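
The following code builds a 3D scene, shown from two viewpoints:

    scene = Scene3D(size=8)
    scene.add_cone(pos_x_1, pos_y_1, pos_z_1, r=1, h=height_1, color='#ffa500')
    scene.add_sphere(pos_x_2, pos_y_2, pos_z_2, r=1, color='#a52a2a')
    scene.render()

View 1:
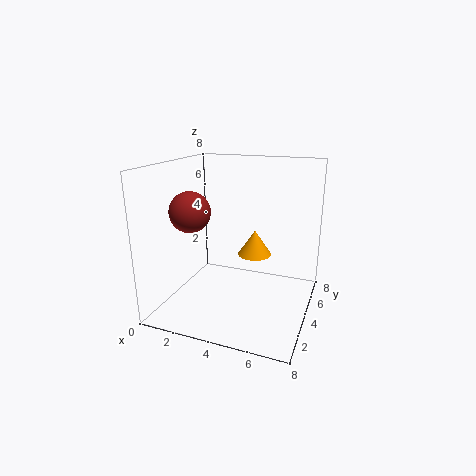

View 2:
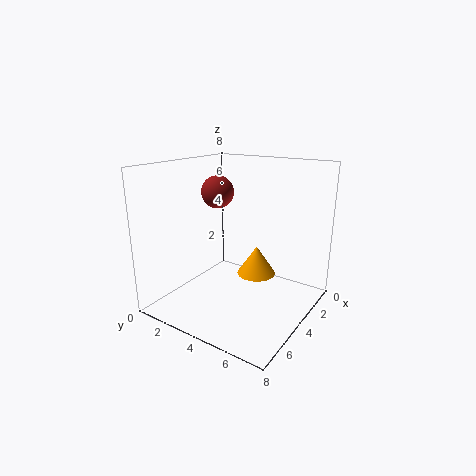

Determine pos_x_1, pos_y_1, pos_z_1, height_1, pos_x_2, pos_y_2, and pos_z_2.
pos_x_1 = 4.5; pos_y_1 = 5.5; pos_z_1 = 2.5; height_1 = 1.5; pos_x_2 = 2.5; pos_y_2 = 1.5; pos_z_2 = 6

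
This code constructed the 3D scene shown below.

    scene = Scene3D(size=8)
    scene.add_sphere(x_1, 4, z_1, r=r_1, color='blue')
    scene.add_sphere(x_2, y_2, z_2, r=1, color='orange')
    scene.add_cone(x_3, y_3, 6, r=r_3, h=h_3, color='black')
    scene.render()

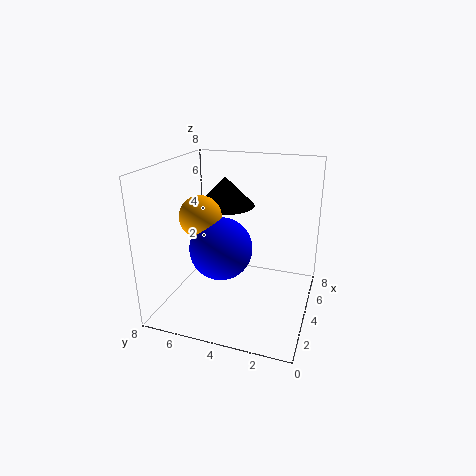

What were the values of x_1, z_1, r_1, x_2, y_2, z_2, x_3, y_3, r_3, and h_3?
x_1 = 1.5, z_1 = 4.5, r_1 = 1.5, x_2 = 1.5, y_2 = 5, z_2 = 6, x_3 = 3.5, y_3 = 4.5, r_3 = 1.5, h_3 = 1.5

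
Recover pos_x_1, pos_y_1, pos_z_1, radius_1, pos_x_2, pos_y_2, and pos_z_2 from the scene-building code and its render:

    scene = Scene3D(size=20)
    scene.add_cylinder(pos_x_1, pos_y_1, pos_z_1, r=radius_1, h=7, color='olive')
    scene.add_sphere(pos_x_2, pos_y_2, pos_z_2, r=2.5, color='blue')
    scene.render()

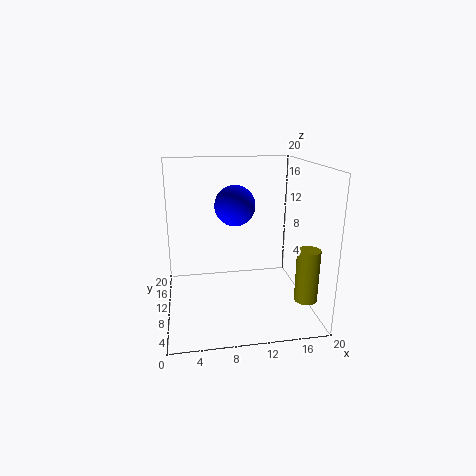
pos_x_1 = 18
pos_y_1 = 4
pos_z_1 = 3
radius_1 = 1.5
pos_x_2 = 9
pos_y_2 = 6.5
pos_z_2 = 15.5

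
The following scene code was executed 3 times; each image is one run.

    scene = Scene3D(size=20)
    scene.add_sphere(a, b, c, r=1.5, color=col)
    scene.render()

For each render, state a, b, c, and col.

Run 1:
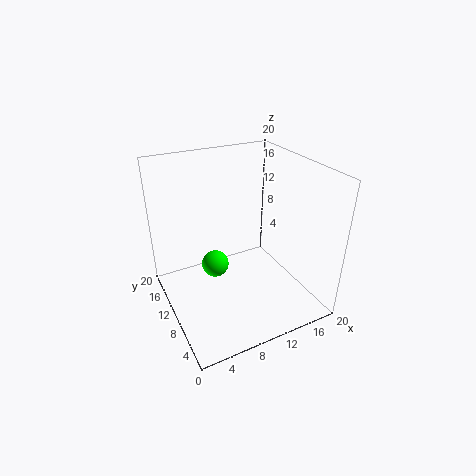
a = 4; b = 4; c = 11.5; col = 'lime'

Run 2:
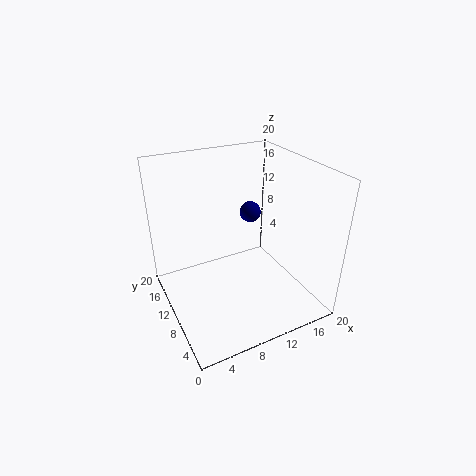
a = 13; b = 12; c = 12.5; col = 'navy'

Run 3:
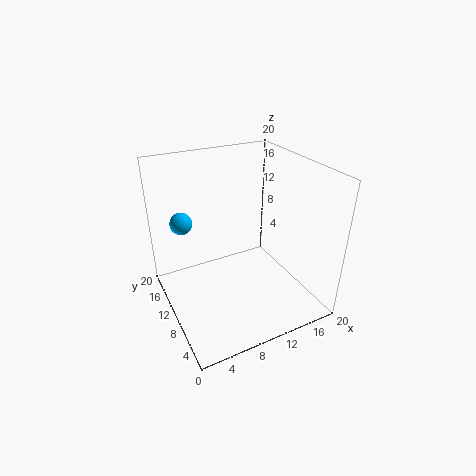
a = 3; b = 13; c = 12.5; col = 'deepskyblue'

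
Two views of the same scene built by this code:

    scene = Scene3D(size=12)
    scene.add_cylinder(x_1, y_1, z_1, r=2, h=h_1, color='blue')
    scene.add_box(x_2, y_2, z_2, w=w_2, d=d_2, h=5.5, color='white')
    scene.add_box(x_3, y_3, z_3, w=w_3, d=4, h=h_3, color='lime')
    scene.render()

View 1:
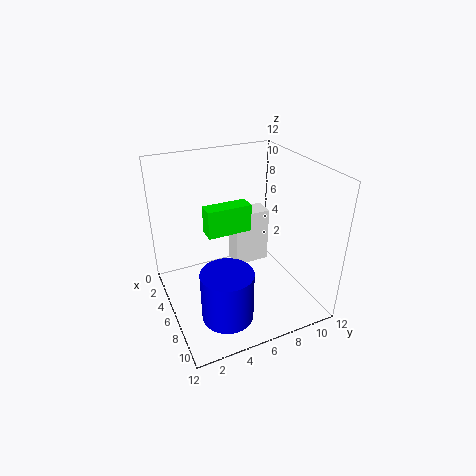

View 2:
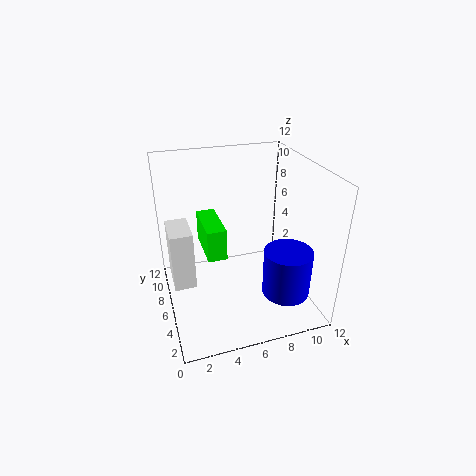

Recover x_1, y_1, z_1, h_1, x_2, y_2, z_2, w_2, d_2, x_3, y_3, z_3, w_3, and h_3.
x_1 = 9.5, y_1 = 3.5, z_1 = 1.5, h_1 = 4, x_2 = 0.5, y_2 = 7.5, z_2 = 0.5, w_2 = 2, d_2 = 3.5, x_3 = 3, y_3 = 4, z_3 = 5.5, w_3 = 1.5, h_3 = 2.5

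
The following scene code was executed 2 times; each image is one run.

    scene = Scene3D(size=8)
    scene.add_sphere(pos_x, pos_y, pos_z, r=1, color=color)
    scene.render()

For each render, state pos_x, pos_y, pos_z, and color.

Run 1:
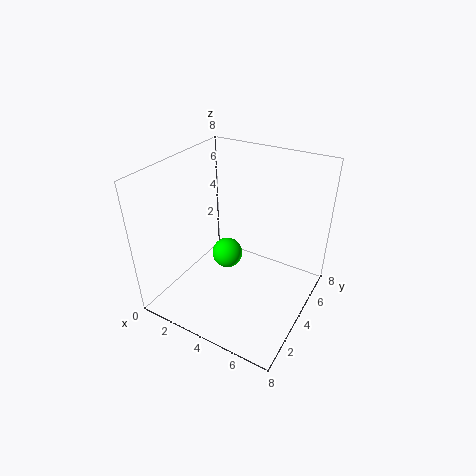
pos_x = 2; pos_y = 6; pos_z = 1; color = 'lime'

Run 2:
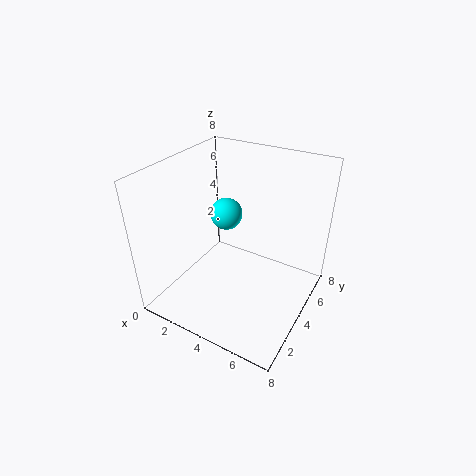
pos_x = 2; pos_y = 6; pos_z = 4; color = 'cyan'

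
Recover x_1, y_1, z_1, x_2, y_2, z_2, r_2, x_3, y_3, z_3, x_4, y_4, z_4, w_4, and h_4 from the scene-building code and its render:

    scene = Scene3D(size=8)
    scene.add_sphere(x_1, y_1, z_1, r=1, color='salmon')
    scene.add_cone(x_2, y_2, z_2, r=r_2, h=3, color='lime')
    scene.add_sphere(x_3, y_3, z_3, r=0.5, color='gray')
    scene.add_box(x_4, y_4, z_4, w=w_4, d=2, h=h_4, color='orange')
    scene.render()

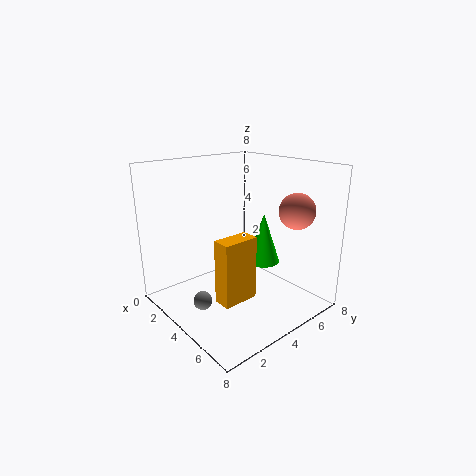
x_1 = 6; y_1 = 6.5; z_1 = 5.5; x_2 = 4; y_2 = 6; z_2 = 2; r_2 = 1; x_3 = 4; y_3 = 1.5; z_3 = 1; x_4 = 4.5; y_4 = 2; z_4 = 1; w_4 = 1; h_4 = 3.5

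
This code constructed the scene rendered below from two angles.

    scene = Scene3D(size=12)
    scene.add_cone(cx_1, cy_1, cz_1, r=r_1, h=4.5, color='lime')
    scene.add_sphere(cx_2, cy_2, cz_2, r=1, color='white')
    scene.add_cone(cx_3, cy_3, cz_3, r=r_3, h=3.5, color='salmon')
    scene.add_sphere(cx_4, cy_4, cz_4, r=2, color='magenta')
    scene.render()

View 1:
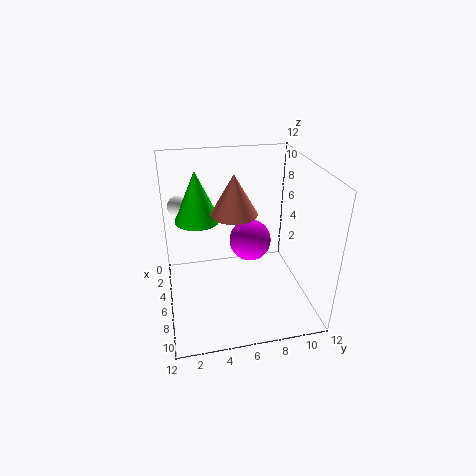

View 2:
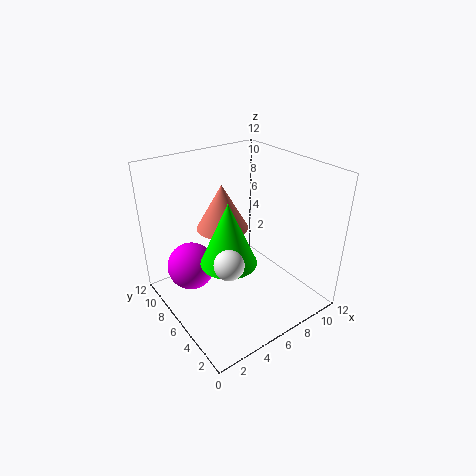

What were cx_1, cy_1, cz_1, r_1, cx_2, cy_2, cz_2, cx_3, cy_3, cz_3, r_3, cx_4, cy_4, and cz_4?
cx_1 = 3, cy_1 = 3, cz_1 = 6.5, r_1 = 2, cx_2 = 2, cy_2 = 1.5, cz_2 = 7.5, cx_3 = 4.5, cy_3 = 6, cz_3 = 7.5, r_3 = 2, cx_4 = 2.5, cy_4 = 8, cz_4 = 3.5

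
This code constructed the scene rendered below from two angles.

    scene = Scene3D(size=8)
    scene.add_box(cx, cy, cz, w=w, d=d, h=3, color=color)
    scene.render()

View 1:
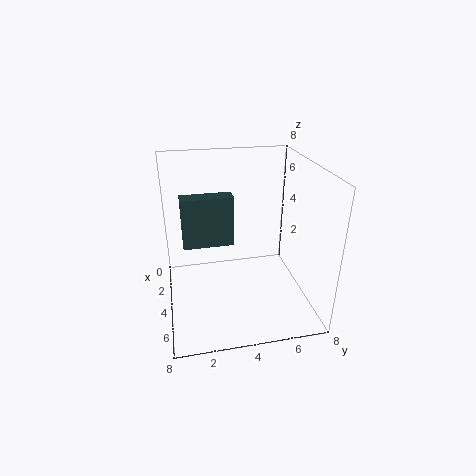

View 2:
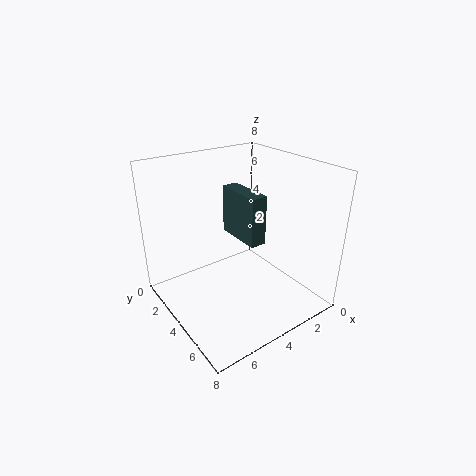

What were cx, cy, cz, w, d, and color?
cx = 2
cy = 1
cz = 3
w = 1
d = 3
color = 'darkslategray'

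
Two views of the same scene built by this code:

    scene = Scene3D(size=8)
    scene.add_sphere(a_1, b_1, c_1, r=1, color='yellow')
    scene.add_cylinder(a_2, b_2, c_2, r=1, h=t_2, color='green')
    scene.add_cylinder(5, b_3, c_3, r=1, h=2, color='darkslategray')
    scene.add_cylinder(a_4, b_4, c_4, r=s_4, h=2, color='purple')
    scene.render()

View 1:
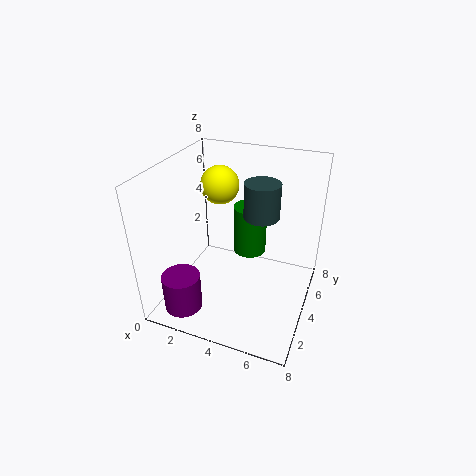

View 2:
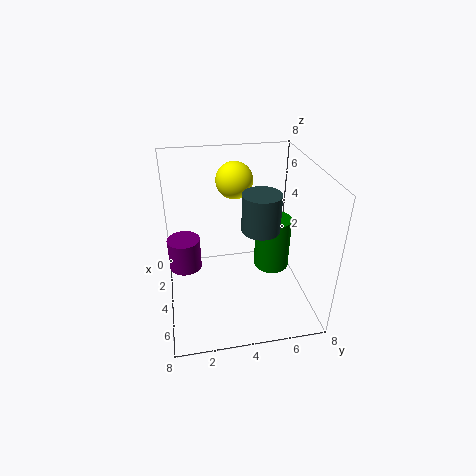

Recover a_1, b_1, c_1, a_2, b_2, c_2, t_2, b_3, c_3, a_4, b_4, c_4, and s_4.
a_1 = 3, b_1 = 4, c_1 = 7, a_2 = 4, b_2 = 6, c_2 = 2, t_2 = 3, b_3 = 5, c_3 = 5, a_4 = 2, b_4 = 1, c_4 = 1, s_4 = 1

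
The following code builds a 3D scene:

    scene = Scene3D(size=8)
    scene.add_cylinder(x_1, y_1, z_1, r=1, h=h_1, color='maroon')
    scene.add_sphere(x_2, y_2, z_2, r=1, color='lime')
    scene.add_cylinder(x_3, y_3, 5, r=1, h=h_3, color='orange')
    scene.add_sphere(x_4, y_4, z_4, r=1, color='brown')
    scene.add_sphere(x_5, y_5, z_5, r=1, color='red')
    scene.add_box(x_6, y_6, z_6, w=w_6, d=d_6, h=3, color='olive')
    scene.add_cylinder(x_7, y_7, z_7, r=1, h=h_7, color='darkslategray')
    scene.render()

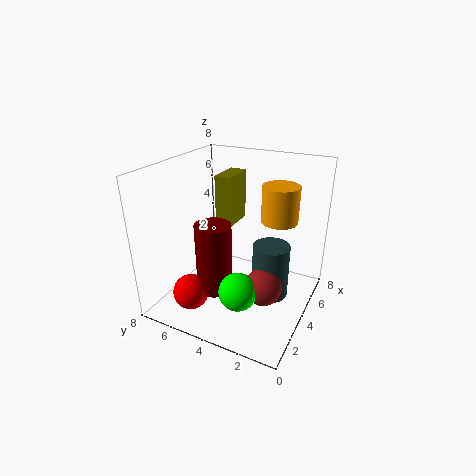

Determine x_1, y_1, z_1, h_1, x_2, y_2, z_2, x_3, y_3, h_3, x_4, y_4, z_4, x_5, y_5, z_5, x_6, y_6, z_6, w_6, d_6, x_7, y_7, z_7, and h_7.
x_1 = 3; y_1 = 5; z_1 = 1; h_1 = 4; x_2 = 2; y_2 = 3; z_2 = 2; x_3 = 5; y_3 = 2; h_3 = 2; x_4 = 3; y_4 = 2; z_4 = 2; x_5 = 2; y_5 = 6; z_5 = 1; x_6 = 5; y_6 = 5; z_6 = 4; w_6 = 2; d_6 = 1; x_7 = 4; y_7 = 2; z_7 = 1; h_7 = 3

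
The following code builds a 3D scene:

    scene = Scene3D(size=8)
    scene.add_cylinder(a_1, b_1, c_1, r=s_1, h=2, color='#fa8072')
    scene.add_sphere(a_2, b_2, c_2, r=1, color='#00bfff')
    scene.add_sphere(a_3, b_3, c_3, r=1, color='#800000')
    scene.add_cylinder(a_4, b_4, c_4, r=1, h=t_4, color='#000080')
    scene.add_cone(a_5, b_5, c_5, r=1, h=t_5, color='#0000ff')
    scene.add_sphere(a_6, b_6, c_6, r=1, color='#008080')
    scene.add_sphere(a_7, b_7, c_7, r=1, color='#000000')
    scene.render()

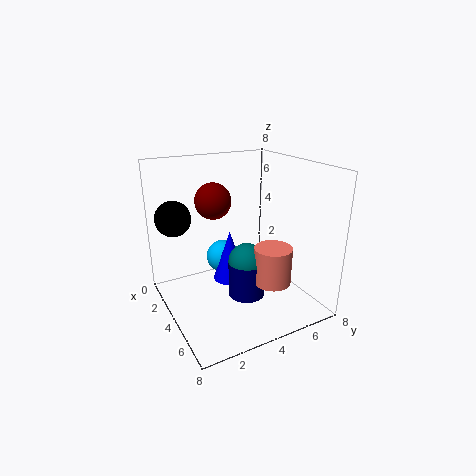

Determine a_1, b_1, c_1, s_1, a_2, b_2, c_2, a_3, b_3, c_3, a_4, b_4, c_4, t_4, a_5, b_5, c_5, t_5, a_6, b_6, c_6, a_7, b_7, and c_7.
a_1 = 6
b_1 = 5
c_1 = 2
s_1 = 1
a_2 = 2
b_2 = 4
c_2 = 2
a_3 = 3
b_3 = 3
c_3 = 6
a_4 = 5
b_4 = 4
c_4 = 1
t_4 = 2
a_5 = 3
b_5 = 4
c_5 = 1
t_5 = 3
a_6 = 5
b_6 = 4
c_6 = 3
a_7 = 2
b_7 = 1
c_7 = 5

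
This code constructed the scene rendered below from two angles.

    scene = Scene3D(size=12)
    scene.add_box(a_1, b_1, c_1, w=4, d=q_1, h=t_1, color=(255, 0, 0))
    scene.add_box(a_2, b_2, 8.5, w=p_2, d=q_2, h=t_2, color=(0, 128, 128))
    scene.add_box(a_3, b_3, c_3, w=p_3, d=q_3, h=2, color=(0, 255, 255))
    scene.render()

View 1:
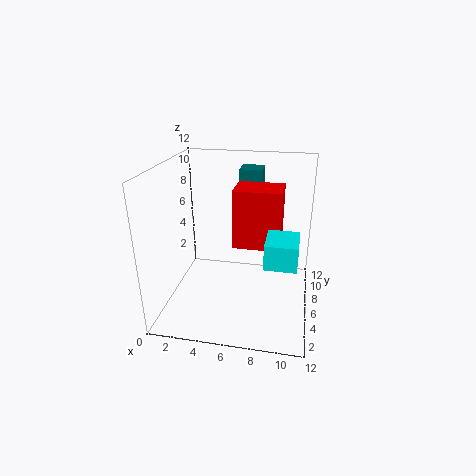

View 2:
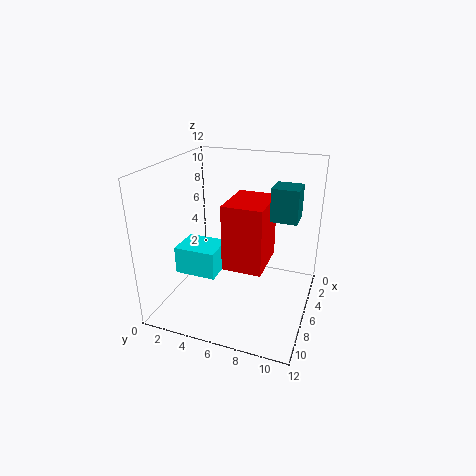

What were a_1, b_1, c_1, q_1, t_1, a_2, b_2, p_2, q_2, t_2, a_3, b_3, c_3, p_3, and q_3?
a_1 = 5.5, b_1 = 6, c_1 = 5, q_1 = 3, t_1 = 5, a_2 = 5.5, b_2 = 9, p_2 = 2, q_2 = 2, t_2 = 2.5, a_3 = 8.5, b_3 = 3, c_3 = 5, p_3 = 2.5, q_3 = 3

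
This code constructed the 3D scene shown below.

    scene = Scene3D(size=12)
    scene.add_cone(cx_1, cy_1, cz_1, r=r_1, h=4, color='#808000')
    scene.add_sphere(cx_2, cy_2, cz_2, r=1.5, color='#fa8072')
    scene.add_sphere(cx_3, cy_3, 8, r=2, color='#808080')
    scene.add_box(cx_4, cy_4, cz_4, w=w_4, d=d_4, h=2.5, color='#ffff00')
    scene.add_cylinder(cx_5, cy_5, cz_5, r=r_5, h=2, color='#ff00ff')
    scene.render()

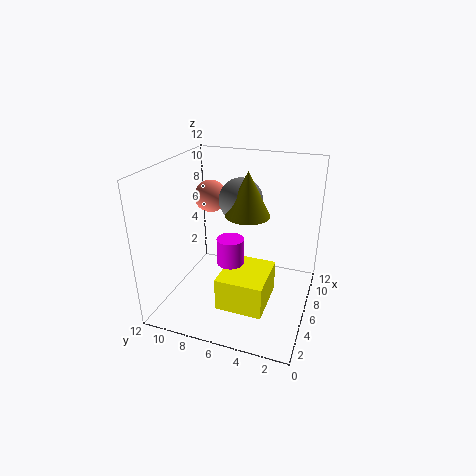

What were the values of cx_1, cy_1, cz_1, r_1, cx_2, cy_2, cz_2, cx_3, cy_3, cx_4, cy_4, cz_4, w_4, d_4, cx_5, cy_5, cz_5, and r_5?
cx_1 = 8.5
cy_1 = 6
cz_1 = 7
r_1 = 2
cx_2 = 9.5
cy_2 = 10
cz_2 = 8
cx_3 = 9.5
cy_3 = 7
cx_4 = 1
cy_4 = 2.5
cz_4 = 2.5
w_4 = 4
d_4 = 3.5
cx_5 = 3
cy_5 = 5.5
cz_5 = 5.5
r_5 = 1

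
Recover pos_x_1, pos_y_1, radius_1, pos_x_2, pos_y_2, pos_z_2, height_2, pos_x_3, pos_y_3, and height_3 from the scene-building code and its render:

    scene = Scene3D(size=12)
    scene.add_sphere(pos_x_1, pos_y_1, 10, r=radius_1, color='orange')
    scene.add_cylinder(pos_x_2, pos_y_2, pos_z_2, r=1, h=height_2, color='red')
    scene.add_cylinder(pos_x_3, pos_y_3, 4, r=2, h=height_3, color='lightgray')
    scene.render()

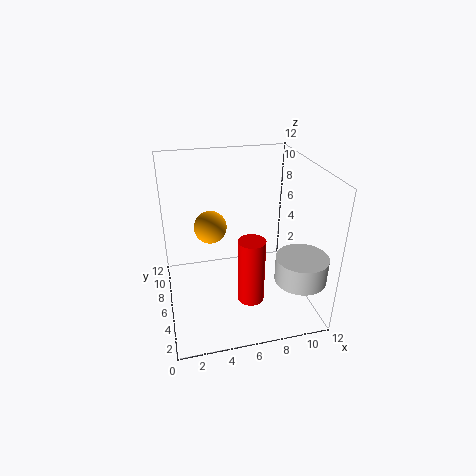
pos_x_1 = 3, pos_y_1 = 1, radius_1 = 1, pos_x_2 = 6, pos_y_2 = 2, pos_z_2 = 3, height_2 = 5, pos_x_3 = 10, pos_y_3 = 2, height_3 = 2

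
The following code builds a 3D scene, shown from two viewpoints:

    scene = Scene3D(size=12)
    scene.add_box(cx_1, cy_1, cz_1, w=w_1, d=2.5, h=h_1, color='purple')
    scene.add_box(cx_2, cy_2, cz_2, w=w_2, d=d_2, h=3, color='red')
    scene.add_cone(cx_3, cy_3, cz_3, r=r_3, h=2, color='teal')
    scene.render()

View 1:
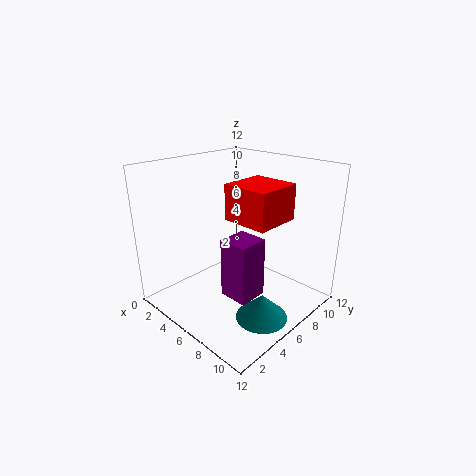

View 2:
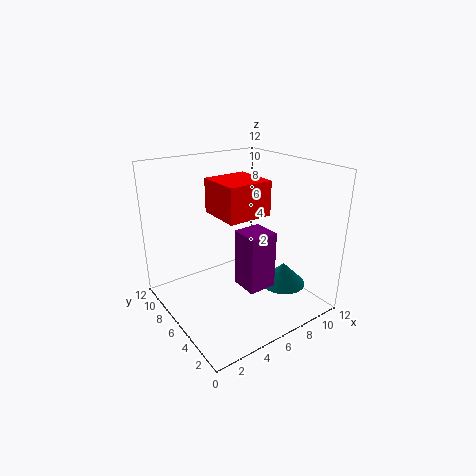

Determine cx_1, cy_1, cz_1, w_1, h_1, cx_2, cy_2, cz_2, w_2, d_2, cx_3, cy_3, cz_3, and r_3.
cx_1 = 6; cy_1 = 4; cz_1 = 1.5; w_1 = 2.5; h_1 = 5; cx_2 = 5; cy_2 = 5.5; cz_2 = 7.5; w_2 = 4; d_2 = 4; cx_3 = 10; cy_3 = 4.5; cz_3 = 1; r_3 = 2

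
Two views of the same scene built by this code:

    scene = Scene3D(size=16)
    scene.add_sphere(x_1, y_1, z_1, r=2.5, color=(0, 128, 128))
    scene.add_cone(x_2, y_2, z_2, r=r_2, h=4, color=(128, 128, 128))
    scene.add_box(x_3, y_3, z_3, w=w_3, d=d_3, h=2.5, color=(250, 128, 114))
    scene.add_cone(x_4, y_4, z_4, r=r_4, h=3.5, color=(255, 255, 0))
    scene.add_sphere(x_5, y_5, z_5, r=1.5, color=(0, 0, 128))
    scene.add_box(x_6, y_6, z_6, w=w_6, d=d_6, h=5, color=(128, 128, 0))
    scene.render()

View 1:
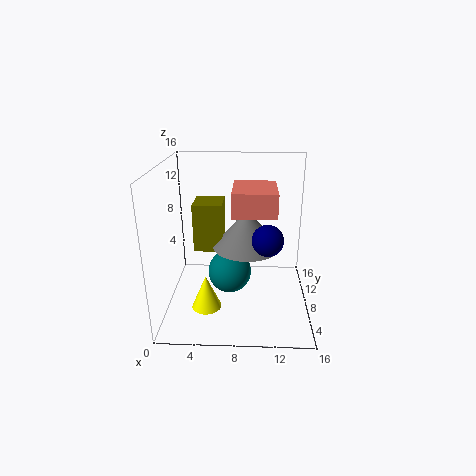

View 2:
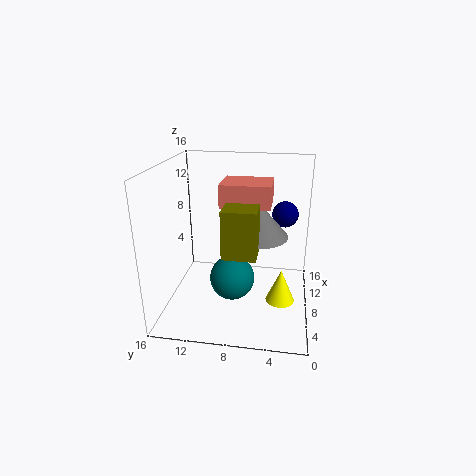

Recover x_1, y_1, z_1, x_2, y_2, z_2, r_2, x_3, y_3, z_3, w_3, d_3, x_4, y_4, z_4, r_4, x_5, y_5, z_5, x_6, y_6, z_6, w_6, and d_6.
x_1 = 7
y_1 = 8.5
z_1 = 3.5
x_2 = 9
y_2 = 6
z_2 = 8
r_2 = 3.5
x_3 = 7.5
y_3 = 4.5
z_3 = 11.5
w_3 = 4.5
d_3 = 5.5
x_4 = 5
y_4 = 3
z_4 = 2.5
r_4 = 1.5
x_5 = 11
y_5 = 3
z_5 = 10
x_6 = 3.5
y_6 = 5.5
z_6 = 7.5
w_6 = 3
d_6 = 3.5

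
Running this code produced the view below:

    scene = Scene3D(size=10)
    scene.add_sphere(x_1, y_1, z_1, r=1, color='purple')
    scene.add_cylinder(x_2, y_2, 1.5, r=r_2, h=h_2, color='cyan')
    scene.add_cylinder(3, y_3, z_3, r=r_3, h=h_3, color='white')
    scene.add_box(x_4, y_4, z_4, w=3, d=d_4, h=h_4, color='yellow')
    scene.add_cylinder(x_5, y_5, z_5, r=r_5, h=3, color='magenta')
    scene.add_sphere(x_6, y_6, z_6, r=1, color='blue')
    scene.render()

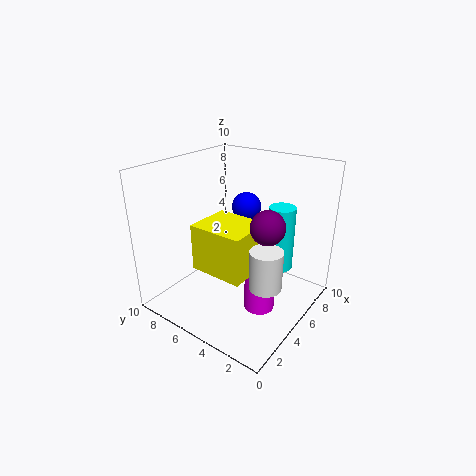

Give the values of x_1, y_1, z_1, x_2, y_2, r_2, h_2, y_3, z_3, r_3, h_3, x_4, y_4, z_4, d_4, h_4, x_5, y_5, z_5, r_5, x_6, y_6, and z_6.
x_1 = 3, y_1 = 1.5, z_1 = 7.5, x_2 = 8.5, y_2 = 3.5, r_2 = 1, h_2 = 5, y_3 = 1.5, z_3 = 3.5, r_3 = 1, h_3 = 2.5, x_4 = 1.5, y_4 = 2.5, z_4 = 4, d_4 = 3.5, h_4 = 3, x_5 = 4, y_5 = 2.5, z_5 = 1, r_5 = 1, x_6 = 6, y_6 = 5, z_6 = 7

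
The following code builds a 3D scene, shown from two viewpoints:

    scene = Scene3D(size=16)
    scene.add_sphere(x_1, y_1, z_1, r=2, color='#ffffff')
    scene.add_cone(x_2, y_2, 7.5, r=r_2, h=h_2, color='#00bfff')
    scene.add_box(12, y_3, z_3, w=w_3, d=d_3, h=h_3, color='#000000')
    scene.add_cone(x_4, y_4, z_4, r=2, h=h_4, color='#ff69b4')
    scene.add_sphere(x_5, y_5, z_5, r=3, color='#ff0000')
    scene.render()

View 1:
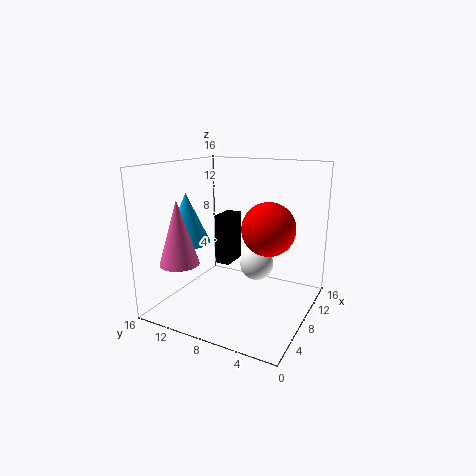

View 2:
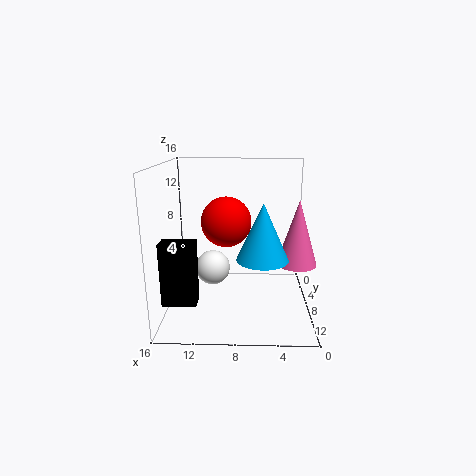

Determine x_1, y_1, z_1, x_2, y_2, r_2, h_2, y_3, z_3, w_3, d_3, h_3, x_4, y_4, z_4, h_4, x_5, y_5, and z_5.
x_1 = 11; y_1 = 7; z_1 = 4; x_2 = 5.5; y_2 = 13; r_2 = 2.5; h_2 = 5.5; y_3 = 11.5; z_3 = 2.5; w_3 = 3.5; d_3 = 2; h_3 = 6.5; x_4 = 2; y_4 = 11.5; z_4 = 6.5; h_4 = 6.5; x_5 = 9.5; y_5 = 5; z_5 = 9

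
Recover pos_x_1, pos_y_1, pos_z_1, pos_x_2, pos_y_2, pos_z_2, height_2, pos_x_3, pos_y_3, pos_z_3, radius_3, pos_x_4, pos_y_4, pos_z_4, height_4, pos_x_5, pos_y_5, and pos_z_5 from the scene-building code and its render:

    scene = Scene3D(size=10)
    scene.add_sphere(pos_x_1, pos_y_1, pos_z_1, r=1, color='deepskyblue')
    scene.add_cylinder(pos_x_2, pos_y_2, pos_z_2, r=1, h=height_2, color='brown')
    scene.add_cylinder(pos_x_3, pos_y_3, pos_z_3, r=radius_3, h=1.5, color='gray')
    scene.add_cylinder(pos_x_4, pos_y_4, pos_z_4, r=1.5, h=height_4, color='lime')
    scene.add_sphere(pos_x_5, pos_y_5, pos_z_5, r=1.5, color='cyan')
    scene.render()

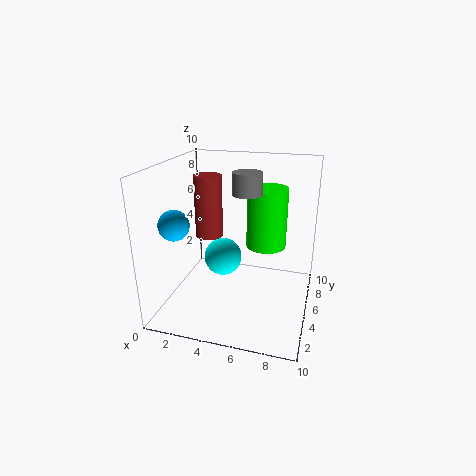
pos_x_1 = 1.5, pos_y_1 = 2.5, pos_z_1 = 6.5, pos_x_2 = 2.5, pos_y_2 = 6, pos_z_2 = 4.5, height_2 = 4.5, pos_x_3 = 5.5, pos_y_3 = 5.5, pos_z_3 = 8, radius_3 = 1, pos_x_4 = 6.5, pos_y_4 = 7.5, pos_z_4 = 3.5, height_4 = 4.5, pos_x_5 = 3, pos_y_5 = 7.5, pos_z_5 = 2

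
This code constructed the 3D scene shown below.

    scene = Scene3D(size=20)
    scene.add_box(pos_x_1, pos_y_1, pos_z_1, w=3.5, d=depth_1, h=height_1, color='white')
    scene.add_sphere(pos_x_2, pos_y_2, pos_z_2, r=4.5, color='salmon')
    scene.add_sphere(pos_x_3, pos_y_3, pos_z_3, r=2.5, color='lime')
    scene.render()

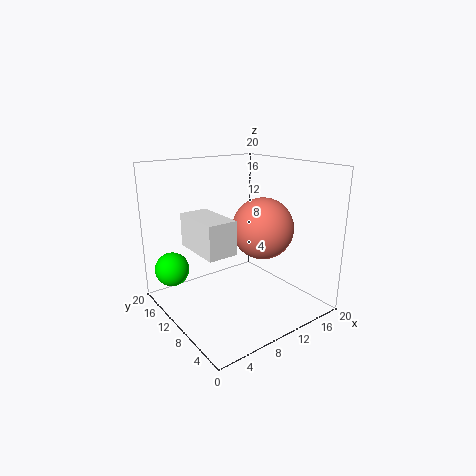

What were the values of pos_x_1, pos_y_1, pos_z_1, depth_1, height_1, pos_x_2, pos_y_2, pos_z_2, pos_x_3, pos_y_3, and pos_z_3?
pos_x_1 = 1.5; pos_y_1 = 3.5; pos_z_1 = 11; depth_1 = 6.5; height_1 = 4; pos_x_2 = 14.5; pos_y_2 = 10; pos_z_2 = 10.5; pos_x_3 = 3; pos_y_3 = 17; pos_z_3 = 4.5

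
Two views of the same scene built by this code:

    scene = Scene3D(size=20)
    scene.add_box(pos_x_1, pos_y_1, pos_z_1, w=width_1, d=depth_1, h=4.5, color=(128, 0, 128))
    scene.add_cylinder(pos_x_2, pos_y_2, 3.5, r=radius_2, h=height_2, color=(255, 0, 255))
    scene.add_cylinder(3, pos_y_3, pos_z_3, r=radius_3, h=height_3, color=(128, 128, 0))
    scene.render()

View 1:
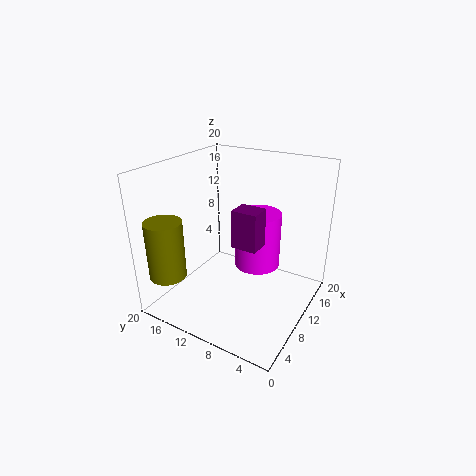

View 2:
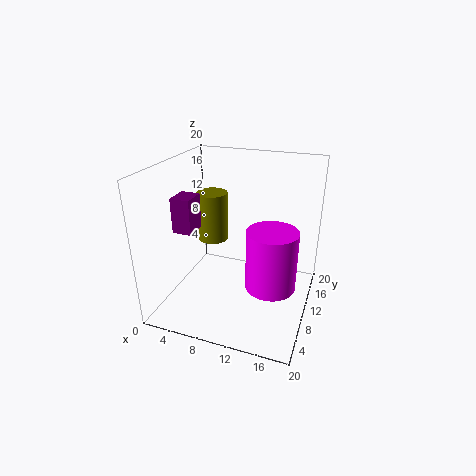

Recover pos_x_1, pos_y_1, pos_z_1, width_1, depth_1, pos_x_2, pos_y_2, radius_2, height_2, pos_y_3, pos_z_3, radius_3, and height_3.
pos_x_1 = 3.5
pos_y_1 = 4
pos_z_1 = 12.5
width_1 = 2.5
depth_1 = 3
pos_x_2 = 15
pos_y_2 = 9.5
radius_2 = 3.5
height_2 = 8.5
pos_y_3 = 17
pos_z_3 = 5.5
radius_3 = 2.5
height_3 = 8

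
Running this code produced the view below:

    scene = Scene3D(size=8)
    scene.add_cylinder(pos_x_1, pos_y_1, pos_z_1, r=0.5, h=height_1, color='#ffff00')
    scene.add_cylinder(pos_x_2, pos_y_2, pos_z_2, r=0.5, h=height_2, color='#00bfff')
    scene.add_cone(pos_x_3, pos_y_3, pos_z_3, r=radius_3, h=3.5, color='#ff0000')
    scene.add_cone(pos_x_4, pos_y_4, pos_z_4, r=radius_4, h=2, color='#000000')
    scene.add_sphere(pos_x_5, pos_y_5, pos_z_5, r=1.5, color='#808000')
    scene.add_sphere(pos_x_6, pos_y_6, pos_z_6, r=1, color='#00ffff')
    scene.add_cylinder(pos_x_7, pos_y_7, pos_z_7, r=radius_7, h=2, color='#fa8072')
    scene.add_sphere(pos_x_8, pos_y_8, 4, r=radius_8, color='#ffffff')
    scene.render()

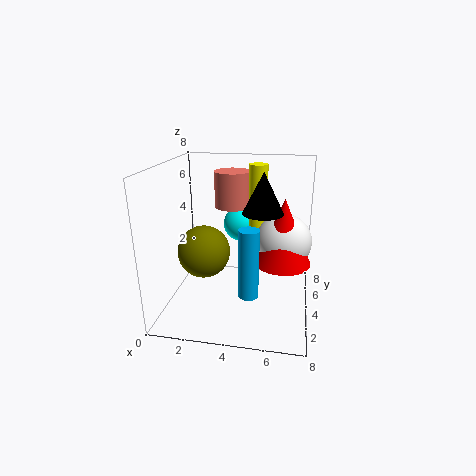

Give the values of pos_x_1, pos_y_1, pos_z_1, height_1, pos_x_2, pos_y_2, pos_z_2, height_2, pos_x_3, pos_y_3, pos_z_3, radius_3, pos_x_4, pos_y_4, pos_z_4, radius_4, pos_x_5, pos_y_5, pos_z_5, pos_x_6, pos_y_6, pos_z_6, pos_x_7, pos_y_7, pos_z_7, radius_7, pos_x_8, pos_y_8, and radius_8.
pos_x_1 = 5, pos_y_1 = 4.5, pos_z_1 = 4.5, height_1 = 3.5, pos_x_2 = 5, pos_y_2 = 1.5, pos_z_2 = 2, height_2 = 3.5, pos_x_3 = 6.5, pos_y_3 = 3.5, pos_z_3 = 3, radius_3 = 1.5, pos_x_4 = 5.5, pos_y_4 = 2.5, pos_z_4 = 6, radius_4 = 1, pos_x_5 = 2, pos_y_5 = 4, pos_z_5 = 3, pos_x_6 = 4, pos_y_6 = 5, pos_z_6 = 4.5, pos_x_7 = 3.5, pos_y_7 = 5, pos_z_7 = 5.5, radius_7 = 1, pos_x_8 = 6.5, pos_y_8 = 4, radius_8 = 1.5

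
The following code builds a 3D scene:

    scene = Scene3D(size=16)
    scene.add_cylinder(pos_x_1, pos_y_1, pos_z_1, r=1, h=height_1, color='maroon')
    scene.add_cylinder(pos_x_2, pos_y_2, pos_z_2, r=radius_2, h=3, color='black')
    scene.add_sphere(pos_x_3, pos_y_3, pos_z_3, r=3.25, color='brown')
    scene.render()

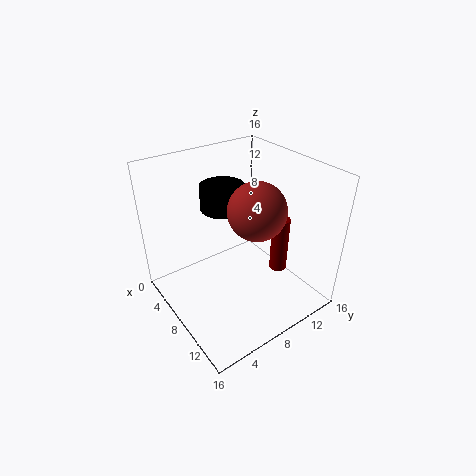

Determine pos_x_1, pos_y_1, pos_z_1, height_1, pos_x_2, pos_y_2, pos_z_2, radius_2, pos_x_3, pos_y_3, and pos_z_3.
pos_x_1 = 10.25, pos_y_1 = 12.25, pos_z_1 = 3.5, height_1 = 6.5, pos_x_2 = 2.75, pos_y_2 = 9.5, pos_z_2 = 9, radius_2 = 2.75, pos_x_3 = 8.75, pos_y_3 = 10, pos_z_3 = 11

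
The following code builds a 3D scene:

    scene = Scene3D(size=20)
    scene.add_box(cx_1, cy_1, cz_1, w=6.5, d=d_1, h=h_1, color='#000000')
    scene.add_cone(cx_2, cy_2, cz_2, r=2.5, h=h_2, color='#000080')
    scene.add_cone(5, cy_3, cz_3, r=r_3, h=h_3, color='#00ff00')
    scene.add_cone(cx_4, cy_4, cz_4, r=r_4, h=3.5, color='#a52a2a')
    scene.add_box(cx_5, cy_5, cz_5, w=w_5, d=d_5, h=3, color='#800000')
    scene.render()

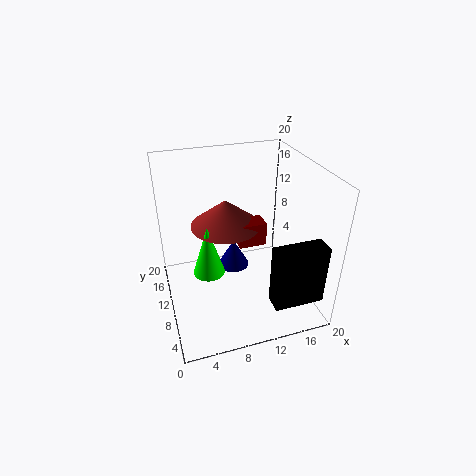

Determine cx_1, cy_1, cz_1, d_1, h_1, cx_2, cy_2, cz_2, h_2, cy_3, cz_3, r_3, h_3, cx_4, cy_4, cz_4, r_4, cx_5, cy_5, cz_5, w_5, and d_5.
cx_1 = 12; cy_1 = 0.5; cz_1 = 4.5; d_1 = 2.5; h_1 = 8; cx_2 = 11; cy_2 = 15.5; cz_2 = 1.5; h_2 = 4.5; cy_3 = 6.5; cz_3 = 8; r_3 = 2; h_3 = 6.5; cx_4 = 8; cy_4 = 9; cz_4 = 13; r_4 = 4.5; cx_5 = 9; cy_5 = 6; cz_5 = 11; w_5 = 3.5; d_5 = 2.5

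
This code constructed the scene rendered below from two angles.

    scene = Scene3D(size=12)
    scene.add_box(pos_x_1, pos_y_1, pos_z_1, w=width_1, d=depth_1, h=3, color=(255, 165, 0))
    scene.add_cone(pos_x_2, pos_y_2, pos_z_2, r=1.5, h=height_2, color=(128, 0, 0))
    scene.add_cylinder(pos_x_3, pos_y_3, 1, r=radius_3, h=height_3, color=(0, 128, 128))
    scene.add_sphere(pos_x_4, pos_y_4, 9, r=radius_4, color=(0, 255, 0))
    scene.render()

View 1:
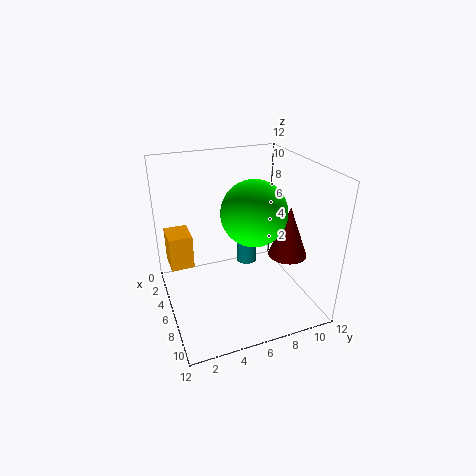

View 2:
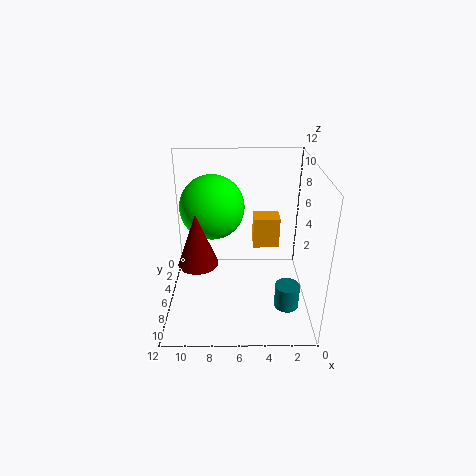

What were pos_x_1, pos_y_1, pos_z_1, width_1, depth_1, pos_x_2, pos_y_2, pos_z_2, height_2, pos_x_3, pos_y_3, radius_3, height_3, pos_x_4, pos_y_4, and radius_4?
pos_x_1 = 2, pos_y_1 = 0.5, pos_z_1 = 3, width_1 = 2.5, depth_1 = 2, pos_x_2 = 9, pos_y_2 = 9, pos_z_2 = 5.5, height_2 = 4, pos_x_3 = 2, pos_y_3 = 8.5, radius_3 = 1, height_3 = 2, pos_x_4 = 8, pos_y_4 = 6.5, radius_4 = 2.5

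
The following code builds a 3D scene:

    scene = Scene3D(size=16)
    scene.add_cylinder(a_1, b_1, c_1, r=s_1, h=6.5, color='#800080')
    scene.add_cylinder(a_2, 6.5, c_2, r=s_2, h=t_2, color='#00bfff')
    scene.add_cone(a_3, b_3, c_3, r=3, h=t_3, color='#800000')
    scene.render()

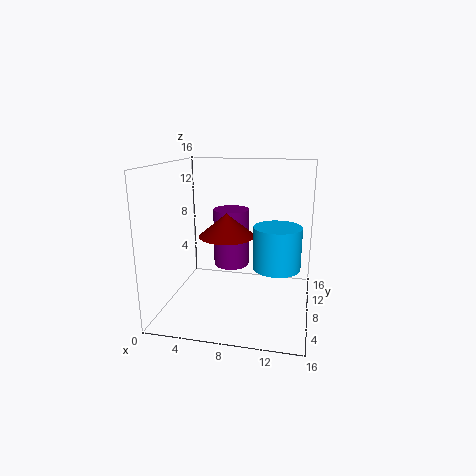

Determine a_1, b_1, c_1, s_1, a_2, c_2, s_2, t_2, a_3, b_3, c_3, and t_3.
a_1 = 7; b_1 = 9; c_1 = 4.5; s_1 = 2; a_2 = 12.5; c_2 = 5.5; s_2 = 2.5; t_2 = 4.5; a_3 = 7; b_3 = 7; c_3 = 8.5; t_3 = 2.5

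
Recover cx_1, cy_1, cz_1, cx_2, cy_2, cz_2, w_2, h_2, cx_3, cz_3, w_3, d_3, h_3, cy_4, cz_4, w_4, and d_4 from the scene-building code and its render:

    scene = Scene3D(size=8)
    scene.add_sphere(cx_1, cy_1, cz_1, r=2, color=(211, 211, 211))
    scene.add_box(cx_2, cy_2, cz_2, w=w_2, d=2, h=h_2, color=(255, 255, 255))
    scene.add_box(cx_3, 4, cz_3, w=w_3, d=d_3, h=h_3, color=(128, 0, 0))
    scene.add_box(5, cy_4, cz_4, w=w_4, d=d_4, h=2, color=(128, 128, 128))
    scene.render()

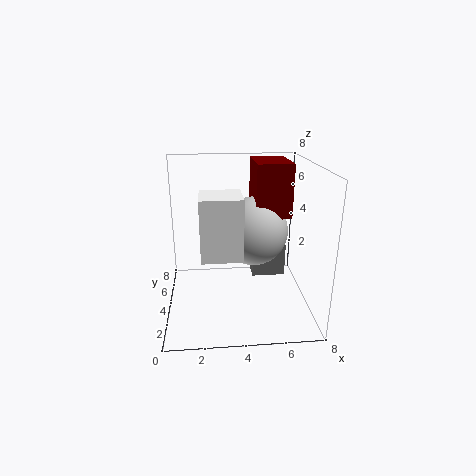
cx_1 = 5, cy_1 = 5, cz_1 = 4, cx_2 = 2, cy_2 = 1, cz_2 = 4, w_2 = 2, h_2 = 3, cx_3 = 5, cz_3 = 5, w_3 = 2, d_3 = 3, h_3 = 3, cy_4 = 5, cz_4 = 1, w_4 = 2, d_4 = 2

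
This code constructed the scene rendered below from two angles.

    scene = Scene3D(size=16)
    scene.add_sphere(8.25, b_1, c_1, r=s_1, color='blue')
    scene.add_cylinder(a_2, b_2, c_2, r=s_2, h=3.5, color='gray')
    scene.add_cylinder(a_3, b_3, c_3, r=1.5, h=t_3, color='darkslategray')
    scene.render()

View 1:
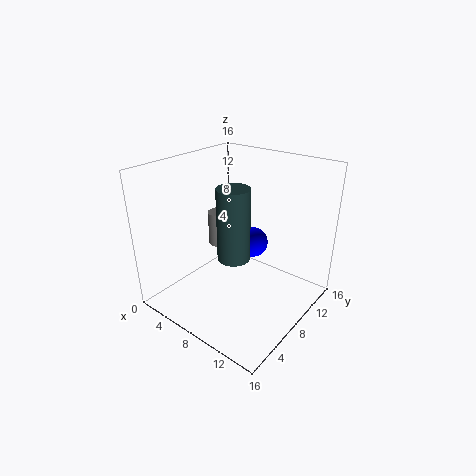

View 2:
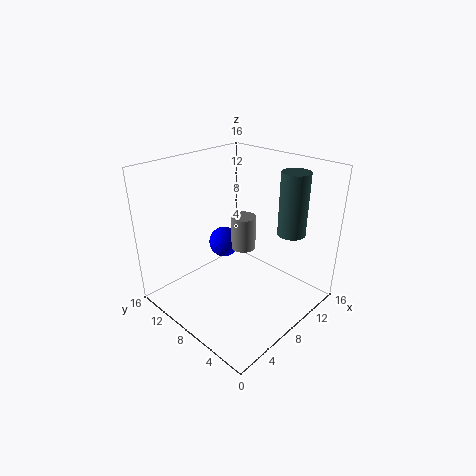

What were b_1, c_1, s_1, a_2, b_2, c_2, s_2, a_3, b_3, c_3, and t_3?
b_1 = 10.5; c_1 = 6.5; s_1 = 1.75; a_2 = 7; b_2 = 6.25; c_2 = 8; s_2 = 1.25; a_3 = 11.25; b_3 = 3.25; c_3 = 9; t_3 = 6.75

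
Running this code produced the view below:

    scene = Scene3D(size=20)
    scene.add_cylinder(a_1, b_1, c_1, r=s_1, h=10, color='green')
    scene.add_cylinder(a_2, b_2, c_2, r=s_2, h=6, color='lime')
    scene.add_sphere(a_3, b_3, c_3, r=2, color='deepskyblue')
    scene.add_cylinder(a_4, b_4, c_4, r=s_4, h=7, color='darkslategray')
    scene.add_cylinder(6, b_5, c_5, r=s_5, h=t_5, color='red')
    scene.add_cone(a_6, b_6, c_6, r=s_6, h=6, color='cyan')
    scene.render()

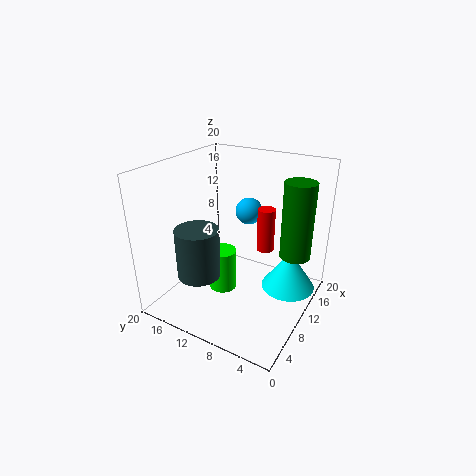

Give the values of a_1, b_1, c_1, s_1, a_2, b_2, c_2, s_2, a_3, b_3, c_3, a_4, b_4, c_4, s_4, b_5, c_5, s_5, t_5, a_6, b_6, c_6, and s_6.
a_1 = 11; b_1 = 2; c_1 = 9; s_1 = 2; a_2 = 9; b_2 = 12; c_2 = 2; s_2 = 2; a_3 = 15; b_3 = 11; c_3 = 12; a_4 = 6; b_4 = 14; c_4 = 5; s_4 = 3; b_5 = 4; c_5 = 12; s_5 = 1; t_5 = 5; a_6 = 15; b_6 = 4; c_6 = 1; s_6 = 4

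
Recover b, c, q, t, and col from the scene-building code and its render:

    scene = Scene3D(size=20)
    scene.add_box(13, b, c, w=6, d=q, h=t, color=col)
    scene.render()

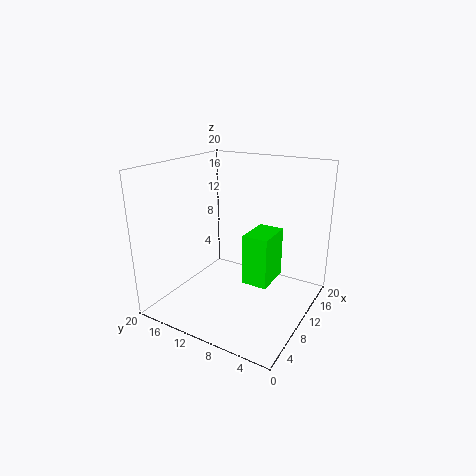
b = 7; c = 1; q = 4; t = 8; col = 'lime'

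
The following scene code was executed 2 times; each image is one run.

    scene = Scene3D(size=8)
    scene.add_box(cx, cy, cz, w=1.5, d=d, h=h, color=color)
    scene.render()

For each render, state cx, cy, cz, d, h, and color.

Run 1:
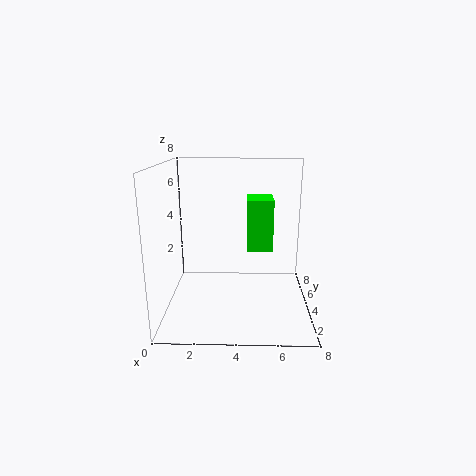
cx = 4.5, cy = 4.5, cz = 3, d = 2, h = 3, color = 'lime'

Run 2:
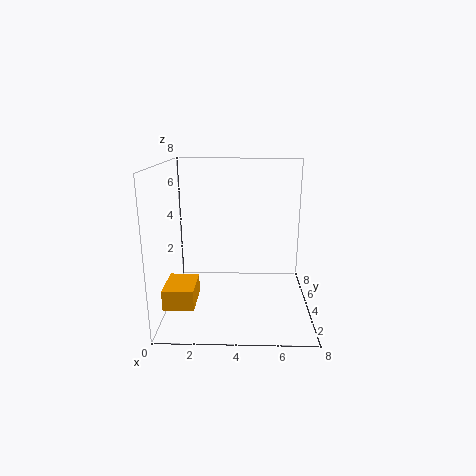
cx = 0.5, cy = 0.5, cz = 1.5, d = 2, h = 1, color = 'orange'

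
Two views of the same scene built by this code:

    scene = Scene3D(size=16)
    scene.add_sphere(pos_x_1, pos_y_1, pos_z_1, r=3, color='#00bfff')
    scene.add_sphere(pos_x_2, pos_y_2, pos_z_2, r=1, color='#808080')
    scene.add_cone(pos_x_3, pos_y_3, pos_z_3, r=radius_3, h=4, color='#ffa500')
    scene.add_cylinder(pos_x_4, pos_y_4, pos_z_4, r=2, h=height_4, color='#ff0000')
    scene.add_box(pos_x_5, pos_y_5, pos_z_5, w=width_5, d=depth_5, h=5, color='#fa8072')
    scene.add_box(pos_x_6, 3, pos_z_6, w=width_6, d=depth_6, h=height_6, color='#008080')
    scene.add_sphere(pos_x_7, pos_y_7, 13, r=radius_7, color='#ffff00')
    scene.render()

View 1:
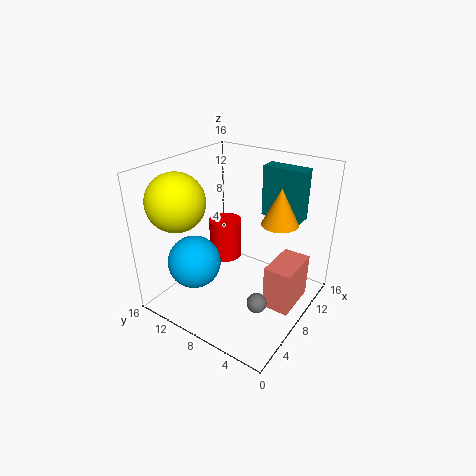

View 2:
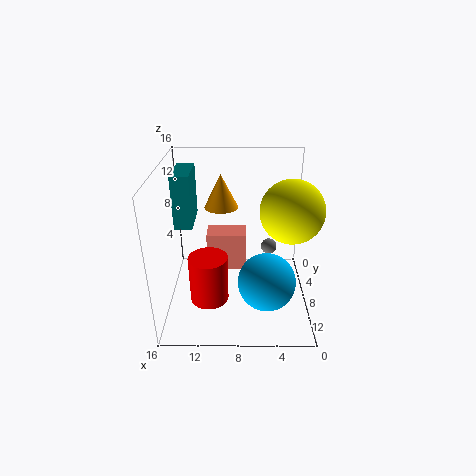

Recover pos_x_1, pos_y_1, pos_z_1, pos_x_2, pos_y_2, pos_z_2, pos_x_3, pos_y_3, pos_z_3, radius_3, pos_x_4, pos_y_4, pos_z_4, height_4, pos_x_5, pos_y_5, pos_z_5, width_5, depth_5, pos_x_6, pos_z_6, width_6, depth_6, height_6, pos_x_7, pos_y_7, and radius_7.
pos_x_1 = 5, pos_y_1 = 12, pos_z_1 = 5, pos_x_2 = 4, pos_y_2 = 3, pos_z_2 = 4, pos_x_3 = 10, pos_y_3 = 4, pos_z_3 = 10, radius_3 = 2, pos_x_4 = 11, pos_y_4 = 12, pos_z_4 = 3, height_4 = 5, pos_x_5 = 7, pos_y_5 = 1, pos_z_5 = 1, width_5 = 5, depth_5 = 3, pos_x_6 = 13, pos_z_6 = 9, width_6 = 2, depth_6 = 5, height_6 = 6, pos_x_7 = 3, pos_y_7 = 12, radius_7 = 3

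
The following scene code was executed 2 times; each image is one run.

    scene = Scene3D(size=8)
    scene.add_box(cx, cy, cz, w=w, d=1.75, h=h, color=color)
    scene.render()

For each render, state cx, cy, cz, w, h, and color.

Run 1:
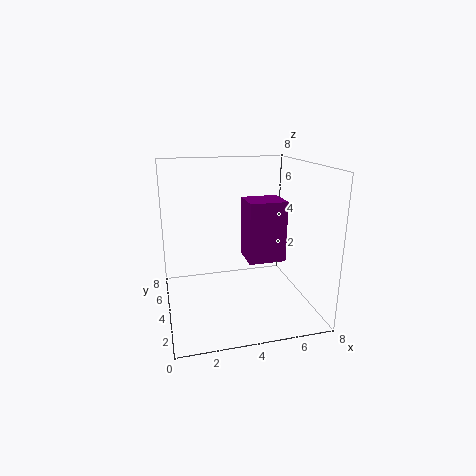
cx = 4.25
cy = 2.5
cz = 3
w = 2
h = 3.25
color = 'purple'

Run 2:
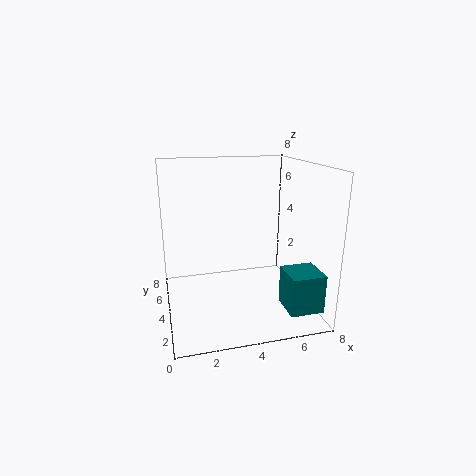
cx = 5.75
cy = 0.25
cz = 1
w = 1.75
h = 2
color = 'teal'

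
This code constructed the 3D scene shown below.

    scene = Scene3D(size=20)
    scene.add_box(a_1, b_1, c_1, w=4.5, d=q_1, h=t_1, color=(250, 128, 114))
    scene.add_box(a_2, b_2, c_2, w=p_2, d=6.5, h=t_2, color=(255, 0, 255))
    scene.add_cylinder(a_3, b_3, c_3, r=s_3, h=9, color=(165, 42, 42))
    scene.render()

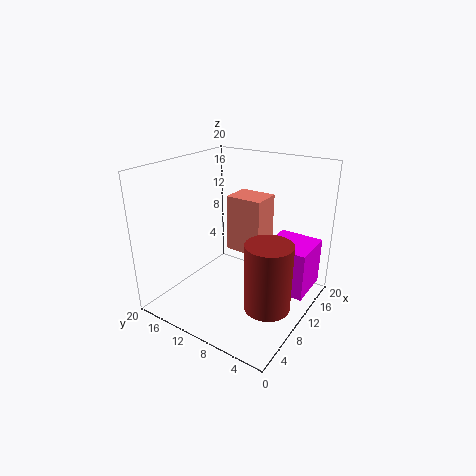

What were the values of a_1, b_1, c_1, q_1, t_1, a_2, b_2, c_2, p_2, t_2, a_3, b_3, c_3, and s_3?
a_1 = 13; b_1 = 8.5; c_1 = 6; q_1 = 5.5; t_1 = 8.5; a_2 = 12.5; b_2 = 1; c_2 = 1.5; p_2 = 6.5; t_2 = 7; a_3 = 7; b_3 = 3.5; c_3 = 3; s_3 = 3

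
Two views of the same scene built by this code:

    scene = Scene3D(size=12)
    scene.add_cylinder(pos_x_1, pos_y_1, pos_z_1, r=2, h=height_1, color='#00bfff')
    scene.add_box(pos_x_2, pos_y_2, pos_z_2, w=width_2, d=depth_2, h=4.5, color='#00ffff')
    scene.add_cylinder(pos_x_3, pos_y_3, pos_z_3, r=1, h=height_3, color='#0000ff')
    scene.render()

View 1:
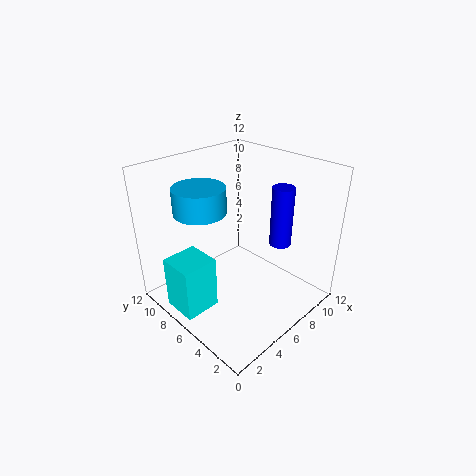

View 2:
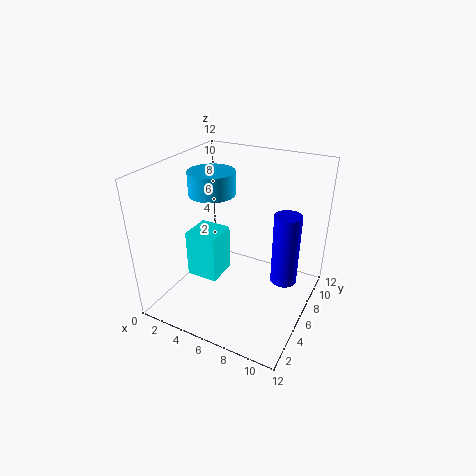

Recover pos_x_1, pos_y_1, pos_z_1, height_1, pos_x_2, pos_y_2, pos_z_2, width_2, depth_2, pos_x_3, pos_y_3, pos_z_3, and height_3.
pos_x_1 = 3, pos_y_1 = 7, pos_z_1 = 9, height_1 = 2, pos_x_2 = 0.5, pos_y_2 = 6, pos_z_2 = 0.5, width_2 = 3, depth_2 = 3, pos_x_3 = 10.5, pos_y_3 = 5, pos_z_3 = 4, height_3 = 5.5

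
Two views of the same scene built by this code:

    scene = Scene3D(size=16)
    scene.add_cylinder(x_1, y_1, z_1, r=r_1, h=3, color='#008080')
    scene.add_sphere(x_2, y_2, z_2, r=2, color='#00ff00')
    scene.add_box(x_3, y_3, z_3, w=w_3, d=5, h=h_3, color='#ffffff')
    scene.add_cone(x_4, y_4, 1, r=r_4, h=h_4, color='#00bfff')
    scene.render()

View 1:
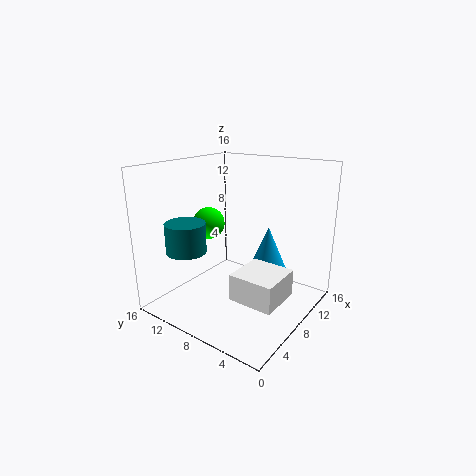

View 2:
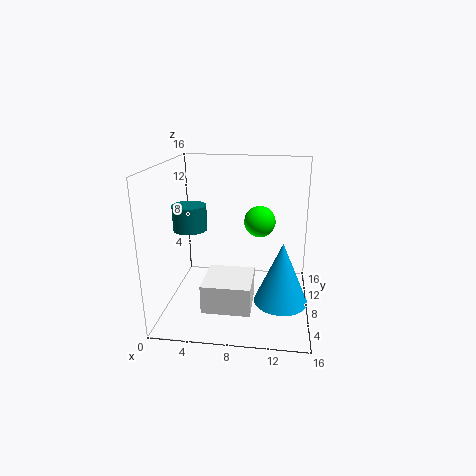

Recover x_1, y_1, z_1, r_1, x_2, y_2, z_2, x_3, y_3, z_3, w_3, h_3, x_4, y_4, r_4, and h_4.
x_1 = 2
y_1 = 10
z_1 = 8
r_1 = 2
x_2 = 10
y_2 = 14
z_2 = 8
x_3 = 5
y_3 = 2
z_3 = 2
w_3 = 5
h_3 = 3
x_4 = 13
y_4 = 7
r_4 = 3
h_4 = 7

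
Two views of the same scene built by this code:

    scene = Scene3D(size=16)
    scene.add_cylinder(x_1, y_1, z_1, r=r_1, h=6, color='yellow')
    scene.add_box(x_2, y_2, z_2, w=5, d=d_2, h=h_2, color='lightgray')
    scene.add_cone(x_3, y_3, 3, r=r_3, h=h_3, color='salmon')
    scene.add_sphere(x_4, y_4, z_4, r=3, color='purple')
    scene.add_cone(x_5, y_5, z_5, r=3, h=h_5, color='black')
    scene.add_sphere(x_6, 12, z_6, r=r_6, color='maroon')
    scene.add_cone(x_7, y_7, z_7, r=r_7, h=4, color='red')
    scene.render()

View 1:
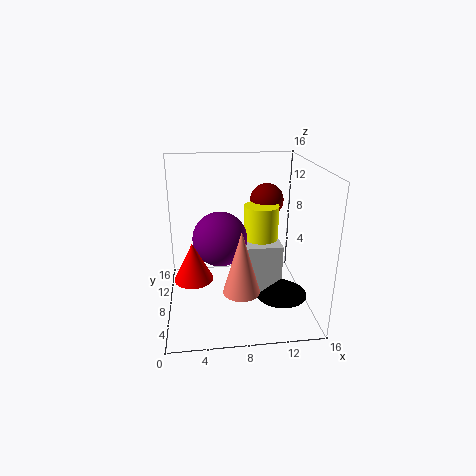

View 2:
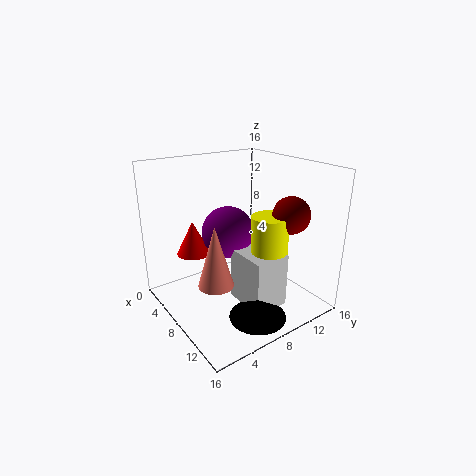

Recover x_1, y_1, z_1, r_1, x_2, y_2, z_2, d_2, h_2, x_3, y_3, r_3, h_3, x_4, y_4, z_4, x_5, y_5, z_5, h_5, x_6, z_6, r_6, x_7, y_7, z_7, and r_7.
x_1 = 11; y_1 = 10; z_1 = 5; r_1 = 2; x_2 = 8; y_2 = 7; z_2 = 1; d_2 = 4; h_2 = 6; x_3 = 8; y_3 = 5; r_3 = 2; h_3 = 7; x_4 = 6; y_4 = 8; z_4 = 8; x_5 = 13; y_5 = 7; z_5 = 1; h_5 = 2; x_6 = 12; z_6 = 11; r_6 = 2; x_7 = 3; y_7 = 5; z_7 = 5; r_7 = 2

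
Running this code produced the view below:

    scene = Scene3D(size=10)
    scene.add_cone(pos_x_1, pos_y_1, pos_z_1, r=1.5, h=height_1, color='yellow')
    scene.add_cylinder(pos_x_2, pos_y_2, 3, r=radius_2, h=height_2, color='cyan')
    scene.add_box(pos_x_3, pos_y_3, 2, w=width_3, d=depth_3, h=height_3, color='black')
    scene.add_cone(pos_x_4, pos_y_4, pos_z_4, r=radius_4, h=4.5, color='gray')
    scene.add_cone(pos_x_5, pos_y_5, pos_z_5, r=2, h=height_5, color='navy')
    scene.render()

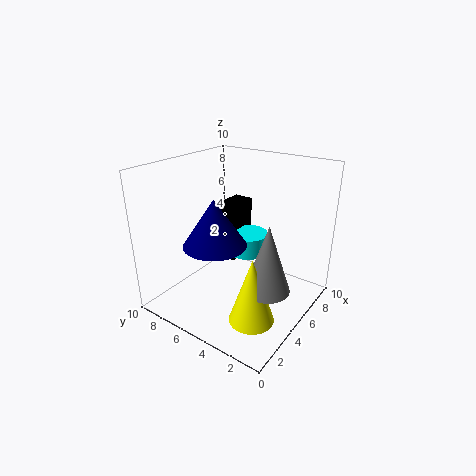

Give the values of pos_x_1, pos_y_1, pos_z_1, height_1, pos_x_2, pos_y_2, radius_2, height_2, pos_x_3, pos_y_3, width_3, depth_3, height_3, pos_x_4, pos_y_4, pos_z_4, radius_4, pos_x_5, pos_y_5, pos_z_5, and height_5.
pos_x_1 = 3
pos_y_1 = 2.5
pos_z_1 = 0.5
height_1 = 4.5
pos_x_2 = 7
pos_y_2 = 5.5
radius_2 = 1.5
height_2 = 1.5
pos_x_3 = 6.5
pos_y_3 = 6.5
width_3 = 2.5
depth_3 = 1.5
height_3 = 4.5
pos_x_4 = 4
pos_y_4 = 2
pos_z_4 = 2.5
radius_4 = 1.5
pos_x_5 = 2.5
pos_y_5 = 5
pos_z_5 = 5.5
height_5 = 3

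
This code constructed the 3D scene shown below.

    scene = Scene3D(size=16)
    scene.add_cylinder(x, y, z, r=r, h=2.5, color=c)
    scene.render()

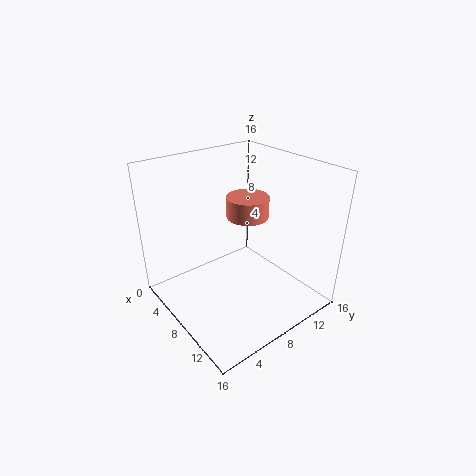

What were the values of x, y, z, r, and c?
x = 6; y = 11; z = 9; r = 2.5; c = 'salmon'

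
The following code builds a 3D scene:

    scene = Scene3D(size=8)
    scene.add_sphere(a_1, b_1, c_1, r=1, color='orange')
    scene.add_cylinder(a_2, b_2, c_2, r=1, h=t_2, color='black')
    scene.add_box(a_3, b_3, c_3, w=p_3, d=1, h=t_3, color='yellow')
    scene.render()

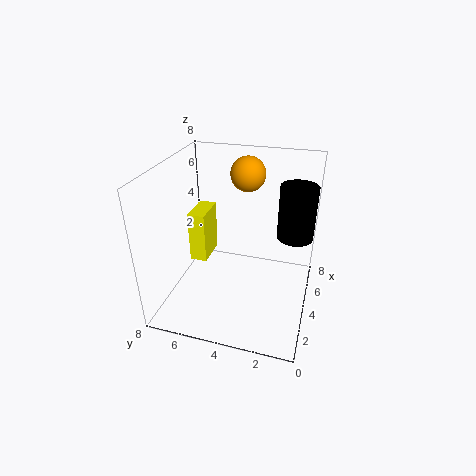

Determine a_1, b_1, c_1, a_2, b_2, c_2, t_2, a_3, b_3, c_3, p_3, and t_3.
a_1 = 6; b_1 = 4; c_1 = 7; a_2 = 5; b_2 = 1; c_2 = 4; t_2 = 3; a_3 = 4; b_3 = 6; c_3 = 2; p_3 = 2; t_3 = 3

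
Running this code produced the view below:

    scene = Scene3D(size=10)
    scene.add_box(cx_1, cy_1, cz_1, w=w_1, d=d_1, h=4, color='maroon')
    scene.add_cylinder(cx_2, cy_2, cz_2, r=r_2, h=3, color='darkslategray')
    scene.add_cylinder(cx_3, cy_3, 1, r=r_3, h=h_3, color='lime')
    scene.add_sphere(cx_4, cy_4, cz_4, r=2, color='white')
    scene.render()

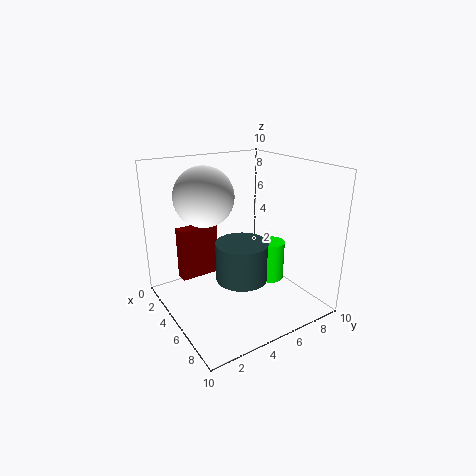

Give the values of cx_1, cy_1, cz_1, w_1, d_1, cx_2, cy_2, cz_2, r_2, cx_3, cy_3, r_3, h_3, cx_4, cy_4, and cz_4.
cx_1 = 1; cy_1 = 2; cz_1 = 1; w_1 = 1; d_1 = 3; cx_2 = 4; cy_2 = 6; cz_2 = 1; r_2 = 2; cx_3 = 5; cy_3 = 8; r_3 = 1; h_3 = 3; cx_4 = 4; cy_4 = 3; cz_4 = 8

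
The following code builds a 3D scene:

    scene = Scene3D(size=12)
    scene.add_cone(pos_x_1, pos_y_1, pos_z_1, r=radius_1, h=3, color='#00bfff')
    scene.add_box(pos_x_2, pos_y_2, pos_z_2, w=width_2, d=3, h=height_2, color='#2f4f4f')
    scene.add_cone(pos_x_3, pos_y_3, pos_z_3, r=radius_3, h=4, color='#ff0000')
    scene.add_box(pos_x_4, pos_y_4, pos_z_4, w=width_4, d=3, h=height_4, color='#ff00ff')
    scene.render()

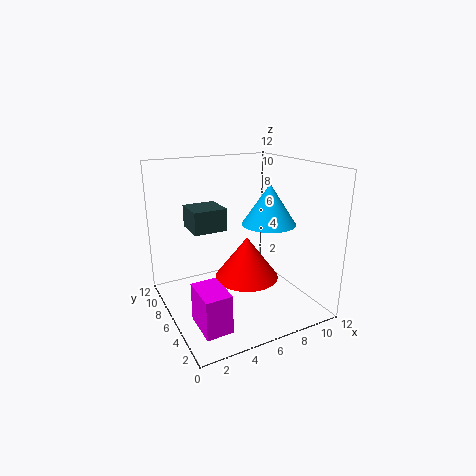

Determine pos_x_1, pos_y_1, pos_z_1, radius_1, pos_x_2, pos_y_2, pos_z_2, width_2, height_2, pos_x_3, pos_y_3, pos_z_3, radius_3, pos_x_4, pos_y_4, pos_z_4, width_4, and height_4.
pos_x_1 = 7; pos_y_1 = 3; pos_z_1 = 8; radius_1 = 2; pos_x_2 = 3; pos_y_2 = 8; pos_z_2 = 6; width_2 = 3; height_2 = 2; pos_x_3 = 8; pos_y_3 = 8; pos_z_3 = 1; radius_3 = 3; pos_x_4 = 1; pos_y_4 = 1; pos_z_4 = 1; width_4 = 2; height_4 = 3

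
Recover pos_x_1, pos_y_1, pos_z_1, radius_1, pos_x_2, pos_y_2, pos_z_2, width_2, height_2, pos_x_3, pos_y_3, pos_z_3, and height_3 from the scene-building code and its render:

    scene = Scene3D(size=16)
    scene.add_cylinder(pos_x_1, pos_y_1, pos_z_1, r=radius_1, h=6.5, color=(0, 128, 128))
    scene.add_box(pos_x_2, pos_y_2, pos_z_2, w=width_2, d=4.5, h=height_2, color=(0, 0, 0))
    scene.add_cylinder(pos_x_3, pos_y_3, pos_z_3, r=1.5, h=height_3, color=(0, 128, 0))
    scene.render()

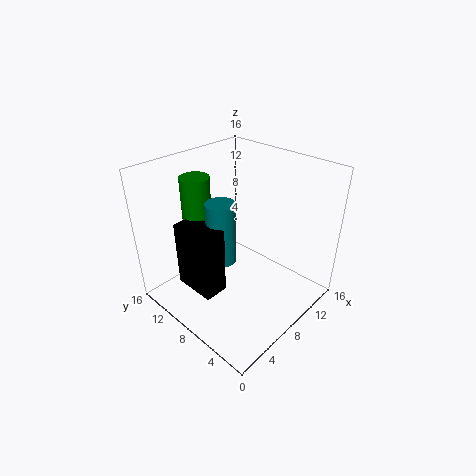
pos_x_1 = 5; pos_y_1 = 7.5; pos_z_1 = 7; radius_1 = 1.5; pos_x_2 = 1.5; pos_y_2 = 6; pos_z_2 = 4.5; width_2 = 2.5; height_2 = 7; pos_x_3 = 4.5; pos_y_3 = 10.5; pos_z_3 = 10; height_3 = 5.5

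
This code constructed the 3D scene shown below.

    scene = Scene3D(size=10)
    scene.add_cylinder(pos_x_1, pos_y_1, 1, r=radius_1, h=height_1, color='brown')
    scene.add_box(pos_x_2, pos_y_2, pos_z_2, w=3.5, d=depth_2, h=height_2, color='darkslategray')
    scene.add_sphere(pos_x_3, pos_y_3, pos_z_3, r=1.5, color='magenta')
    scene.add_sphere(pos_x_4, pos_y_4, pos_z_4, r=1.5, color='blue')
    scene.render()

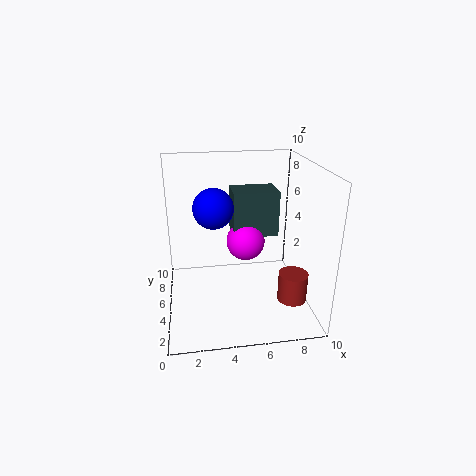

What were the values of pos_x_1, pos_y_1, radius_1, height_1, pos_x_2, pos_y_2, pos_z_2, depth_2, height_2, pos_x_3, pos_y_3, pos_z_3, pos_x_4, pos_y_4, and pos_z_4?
pos_x_1 = 8.5
pos_y_1 = 3
radius_1 = 1
height_1 = 2
pos_x_2 = 5
pos_y_2 = 7
pos_z_2 = 4
depth_2 = 2.5
height_2 = 3.5
pos_x_3 = 6
pos_y_3 = 7.5
pos_z_3 = 3.5
pos_x_4 = 3.5
pos_y_4 = 7
pos_z_4 = 6.5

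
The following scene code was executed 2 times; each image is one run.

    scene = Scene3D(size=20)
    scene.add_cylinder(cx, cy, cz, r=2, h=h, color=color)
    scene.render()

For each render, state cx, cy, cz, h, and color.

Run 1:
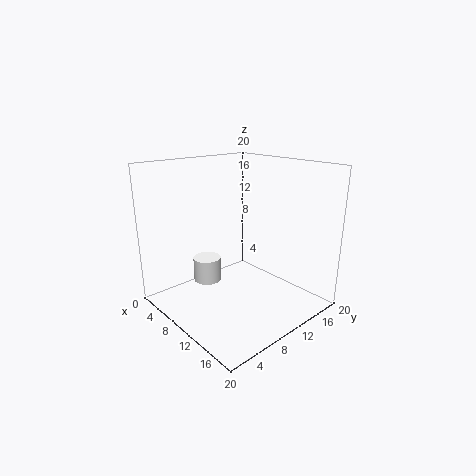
cx = 6, cy = 7.5, cz = 3, h = 3.5, color = 'white'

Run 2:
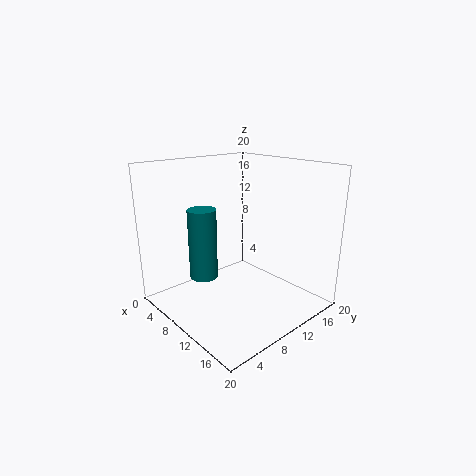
cx = 6.5, cy = 6.5, cz = 4, h = 10, color = 'teal'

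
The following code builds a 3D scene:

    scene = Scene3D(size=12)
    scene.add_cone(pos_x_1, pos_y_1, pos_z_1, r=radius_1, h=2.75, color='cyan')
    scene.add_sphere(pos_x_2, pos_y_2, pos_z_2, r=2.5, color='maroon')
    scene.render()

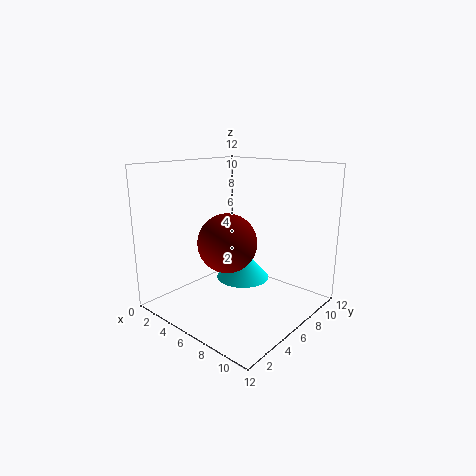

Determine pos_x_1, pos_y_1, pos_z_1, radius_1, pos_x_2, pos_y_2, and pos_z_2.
pos_x_1 = 4.25, pos_y_1 = 8.75, pos_z_1 = 1, radius_1 = 2.5, pos_x_2 = 5.25, pos_y_2 = 5.5, pos_z_2 = 5.5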